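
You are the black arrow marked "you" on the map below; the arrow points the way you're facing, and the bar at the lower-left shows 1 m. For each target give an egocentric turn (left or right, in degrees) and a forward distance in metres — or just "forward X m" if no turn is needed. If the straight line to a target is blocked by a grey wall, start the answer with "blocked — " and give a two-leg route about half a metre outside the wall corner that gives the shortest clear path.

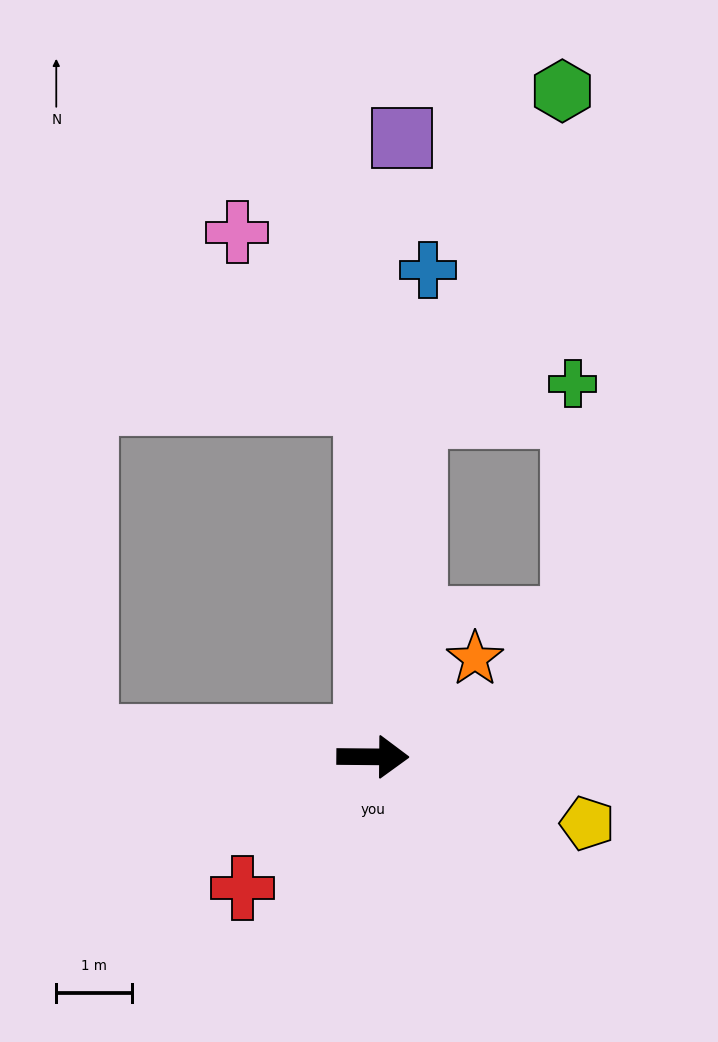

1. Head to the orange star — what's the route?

turn left 44°, forward 1.9 m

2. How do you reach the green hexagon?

blocked — turn left 83°, forward 4.5 m, then turn right 17°, forward 4.7 m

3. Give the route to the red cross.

turn right 134°, forward 2.4 m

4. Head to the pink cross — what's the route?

blocked — turn left 92°, forward 4.7 m, then turn left 35°, forward 2.8 m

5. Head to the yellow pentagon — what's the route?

turn right 17°, forward 3.0 m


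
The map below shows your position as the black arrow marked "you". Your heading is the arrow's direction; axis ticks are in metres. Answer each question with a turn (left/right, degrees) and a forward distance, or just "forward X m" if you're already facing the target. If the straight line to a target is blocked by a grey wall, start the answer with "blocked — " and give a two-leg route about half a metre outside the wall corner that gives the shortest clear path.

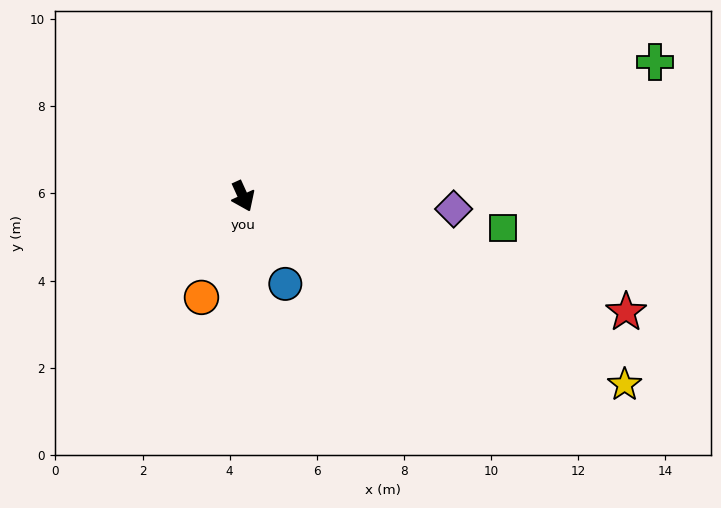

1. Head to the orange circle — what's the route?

turn right 47°, forward 2.5 m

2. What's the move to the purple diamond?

turn left 62°, forward 4.8 m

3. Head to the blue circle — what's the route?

forward 2.2 m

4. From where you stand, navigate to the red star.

turn left 49°, forward 9.2 m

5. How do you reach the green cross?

turn left 84°, forward 10.0 m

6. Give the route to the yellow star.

turn left 39°, forward 9.8 m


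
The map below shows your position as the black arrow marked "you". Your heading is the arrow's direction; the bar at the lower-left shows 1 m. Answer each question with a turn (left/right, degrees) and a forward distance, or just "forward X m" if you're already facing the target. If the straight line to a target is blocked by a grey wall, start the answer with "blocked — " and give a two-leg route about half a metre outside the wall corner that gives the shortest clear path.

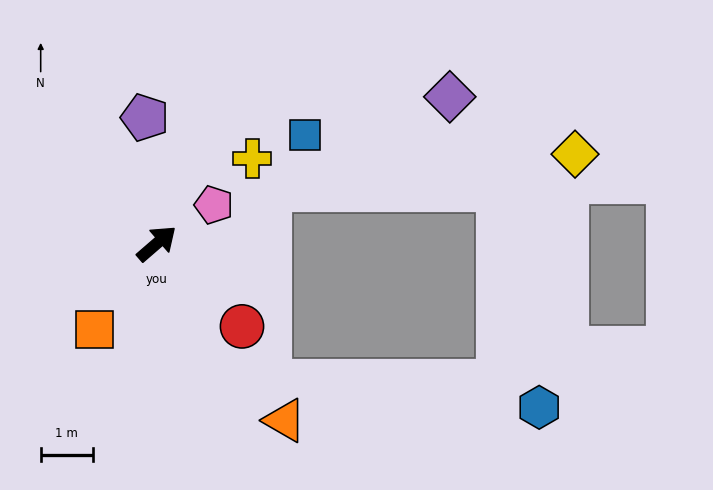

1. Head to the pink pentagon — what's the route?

turn right 7°, forward 1.3 m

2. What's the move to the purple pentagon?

turn left 55°, forward 2.4 m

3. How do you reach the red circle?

turn right 85°, forward 2.3 m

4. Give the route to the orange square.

turn right 167°, forward 2.0 m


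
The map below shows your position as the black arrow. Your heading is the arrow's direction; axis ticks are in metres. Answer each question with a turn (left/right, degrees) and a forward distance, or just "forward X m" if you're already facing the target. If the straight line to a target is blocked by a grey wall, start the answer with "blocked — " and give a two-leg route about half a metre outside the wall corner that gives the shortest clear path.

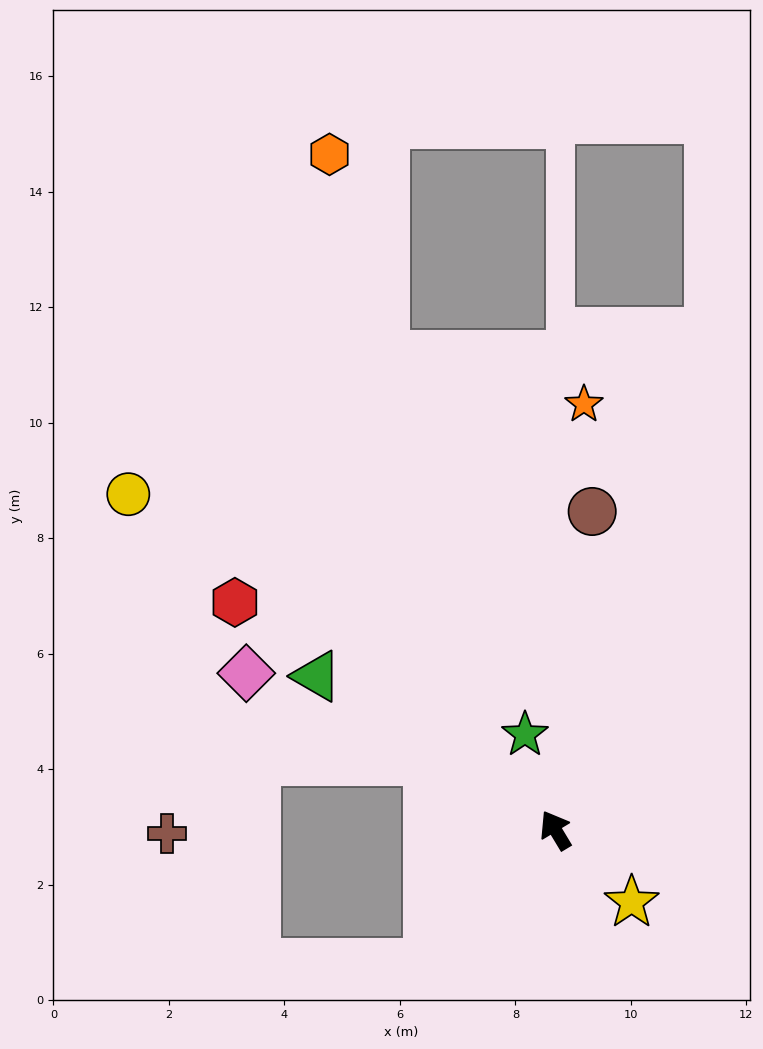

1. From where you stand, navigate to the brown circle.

turn right 38°, forward 5.6 m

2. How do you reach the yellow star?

turn right 164°, forward 1.8 m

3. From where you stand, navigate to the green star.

turn right 13°, forward 1.7 m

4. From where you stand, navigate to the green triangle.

turn left 26°, forward 4.9 m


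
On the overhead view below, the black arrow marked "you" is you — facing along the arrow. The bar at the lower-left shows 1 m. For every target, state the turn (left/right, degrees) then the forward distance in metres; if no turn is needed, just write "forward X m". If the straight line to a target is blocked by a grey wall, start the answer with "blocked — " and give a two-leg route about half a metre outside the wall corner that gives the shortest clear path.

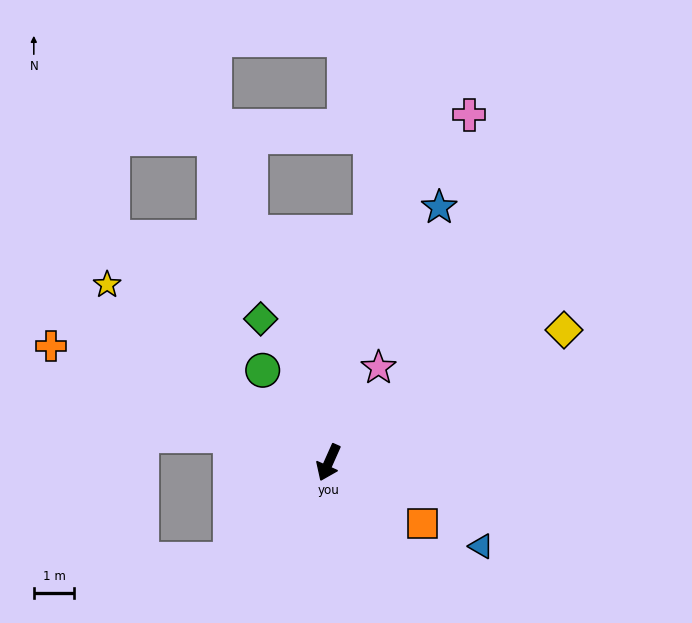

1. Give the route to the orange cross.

turn right 89°, forward 7.4 m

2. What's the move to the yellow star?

turn right 105°, forward 7.0 m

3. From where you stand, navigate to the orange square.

turn left 81°, forward 2.8 m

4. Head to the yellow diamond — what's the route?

turn left 143°, forward 6.7 m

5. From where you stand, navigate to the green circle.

turn right 120°, forward 2.8 m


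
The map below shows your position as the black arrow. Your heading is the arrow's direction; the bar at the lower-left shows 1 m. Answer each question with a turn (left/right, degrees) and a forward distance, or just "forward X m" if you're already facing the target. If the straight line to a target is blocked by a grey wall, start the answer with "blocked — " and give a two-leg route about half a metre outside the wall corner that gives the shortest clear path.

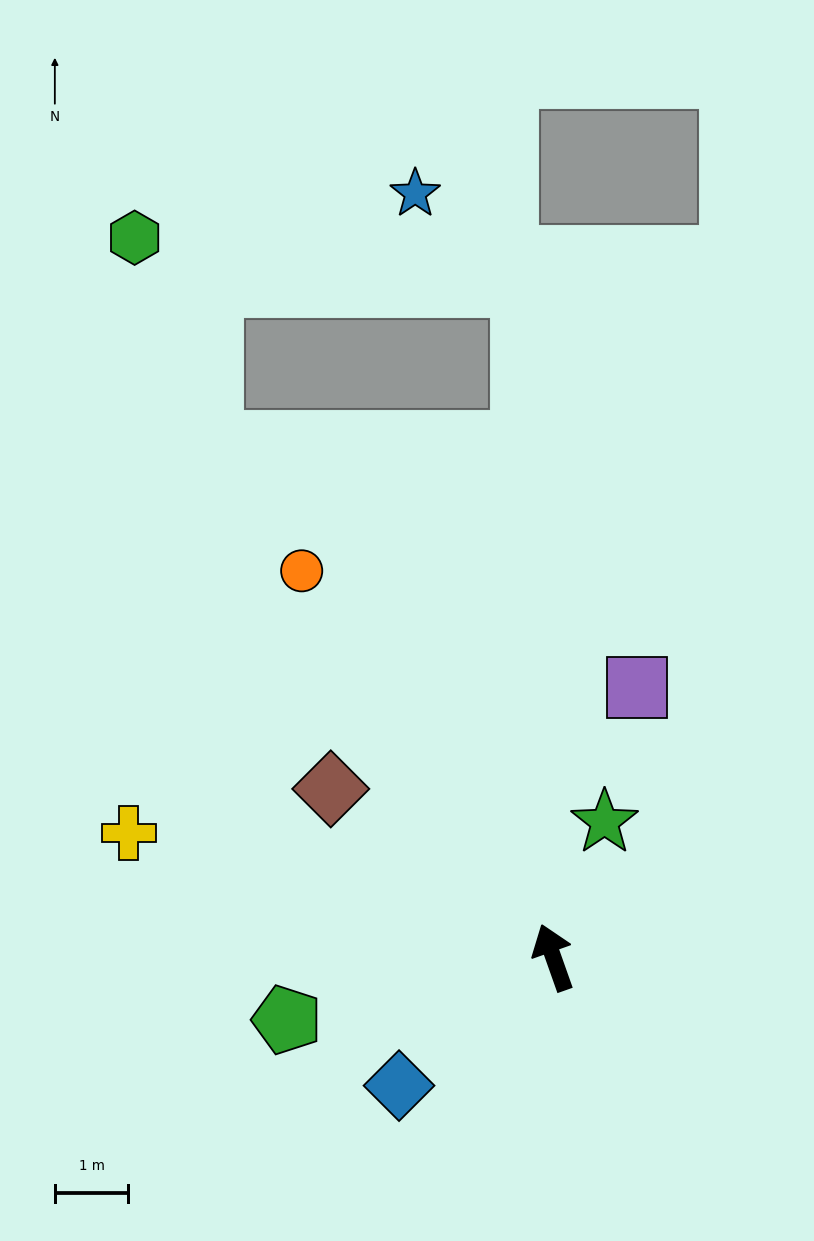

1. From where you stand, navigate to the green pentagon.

turn left 84°, forward 3.7 m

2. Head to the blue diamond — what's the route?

turn left 110°, forward 2.7 m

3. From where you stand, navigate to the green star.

turn right 40°, forward 2.0 m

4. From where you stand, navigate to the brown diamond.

turn left 33°, forward 3.8 m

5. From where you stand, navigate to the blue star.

blocked — turn right 17°, forward 9.2 m, then turn left 47°, forward 1.9 m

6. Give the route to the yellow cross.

turn left 54°, forward 6.0 m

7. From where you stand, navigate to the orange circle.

turn left 14°, forward 6.3 m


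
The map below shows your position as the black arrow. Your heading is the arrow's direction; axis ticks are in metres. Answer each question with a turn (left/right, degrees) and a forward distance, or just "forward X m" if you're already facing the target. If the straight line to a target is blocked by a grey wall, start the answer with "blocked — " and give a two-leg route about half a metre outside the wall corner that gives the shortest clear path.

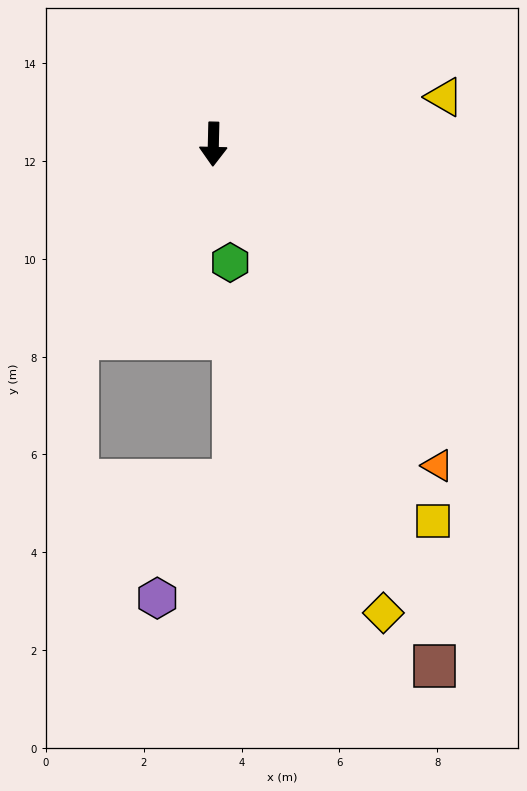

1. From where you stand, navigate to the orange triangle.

turn left 36°, forward 8.0 m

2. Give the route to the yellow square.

turn left 32°, forward 8.9 m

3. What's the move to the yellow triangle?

turn left 103°, forward 4.8 m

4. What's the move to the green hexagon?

turn left 9°, forward 2.4 m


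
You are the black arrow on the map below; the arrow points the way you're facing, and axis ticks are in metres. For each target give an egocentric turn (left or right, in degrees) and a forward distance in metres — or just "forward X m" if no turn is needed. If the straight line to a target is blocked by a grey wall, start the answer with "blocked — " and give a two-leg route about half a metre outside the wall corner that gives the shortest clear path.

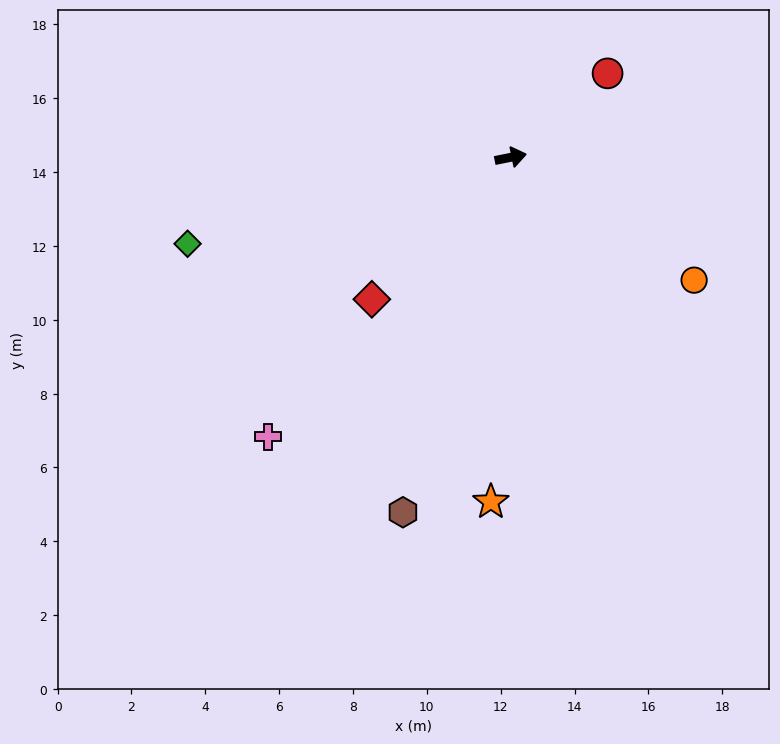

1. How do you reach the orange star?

turn right 105°, forward 9.3 m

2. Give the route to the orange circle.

turn right 45°, forward 6.0 m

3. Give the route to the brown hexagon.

turn right 118°, forward 10.0 m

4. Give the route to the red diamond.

turn right 146°, forward 5.4 m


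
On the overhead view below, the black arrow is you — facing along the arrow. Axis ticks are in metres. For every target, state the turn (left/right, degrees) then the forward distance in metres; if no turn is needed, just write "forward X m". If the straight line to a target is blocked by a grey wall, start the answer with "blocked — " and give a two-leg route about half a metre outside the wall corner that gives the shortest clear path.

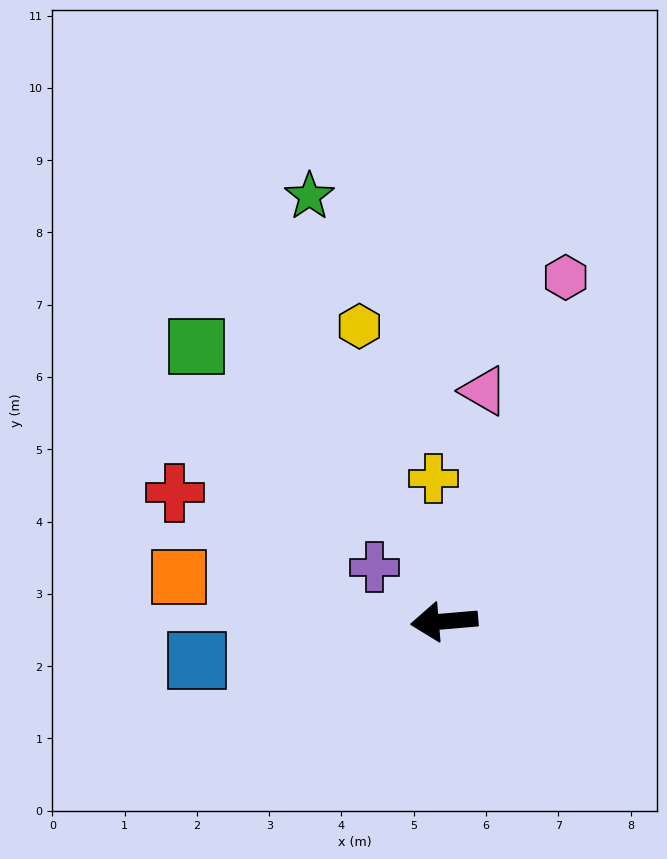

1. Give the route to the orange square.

turn right 14°, forward 3.7 m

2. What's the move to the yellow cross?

turn right 91°, forward 2.0 m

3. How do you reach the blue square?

turn left 4°, forward 3.5 m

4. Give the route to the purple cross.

turn right 43°, forward 1.2 m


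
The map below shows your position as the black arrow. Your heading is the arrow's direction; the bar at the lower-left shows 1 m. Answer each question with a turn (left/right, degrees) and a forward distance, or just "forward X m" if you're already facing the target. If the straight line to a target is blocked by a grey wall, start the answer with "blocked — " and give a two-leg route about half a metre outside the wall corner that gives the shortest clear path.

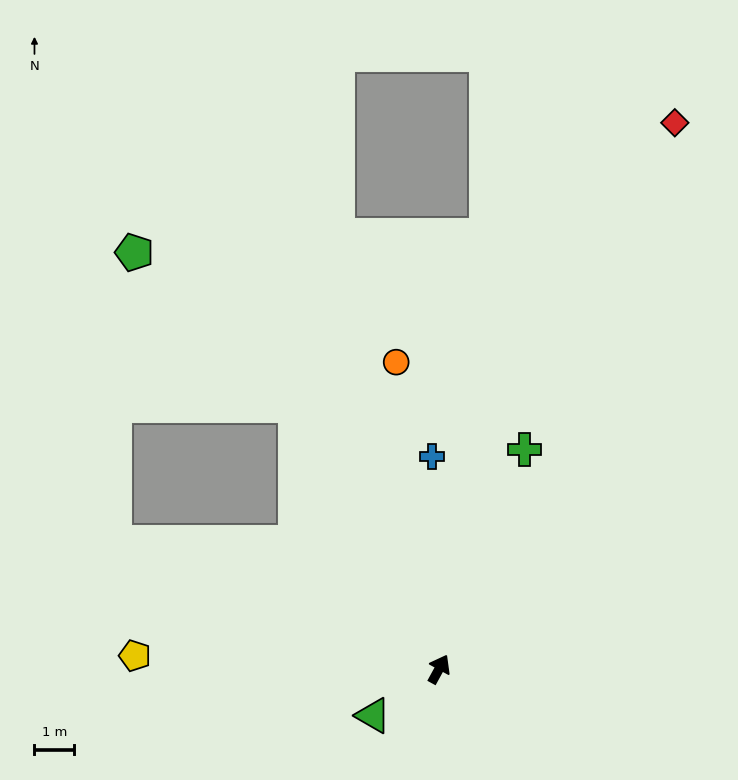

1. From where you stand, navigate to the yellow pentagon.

turn left 116°, forward 7.6 m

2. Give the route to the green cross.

turn left 7°, forward 5.9 m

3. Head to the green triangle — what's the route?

turn left 154°, forward 2.0 m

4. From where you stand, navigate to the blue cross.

turn left 31°, forward 5.3 m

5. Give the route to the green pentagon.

blocked — turn left 57°, forward 7.5 m, then turn left 18°, forward 5.6 m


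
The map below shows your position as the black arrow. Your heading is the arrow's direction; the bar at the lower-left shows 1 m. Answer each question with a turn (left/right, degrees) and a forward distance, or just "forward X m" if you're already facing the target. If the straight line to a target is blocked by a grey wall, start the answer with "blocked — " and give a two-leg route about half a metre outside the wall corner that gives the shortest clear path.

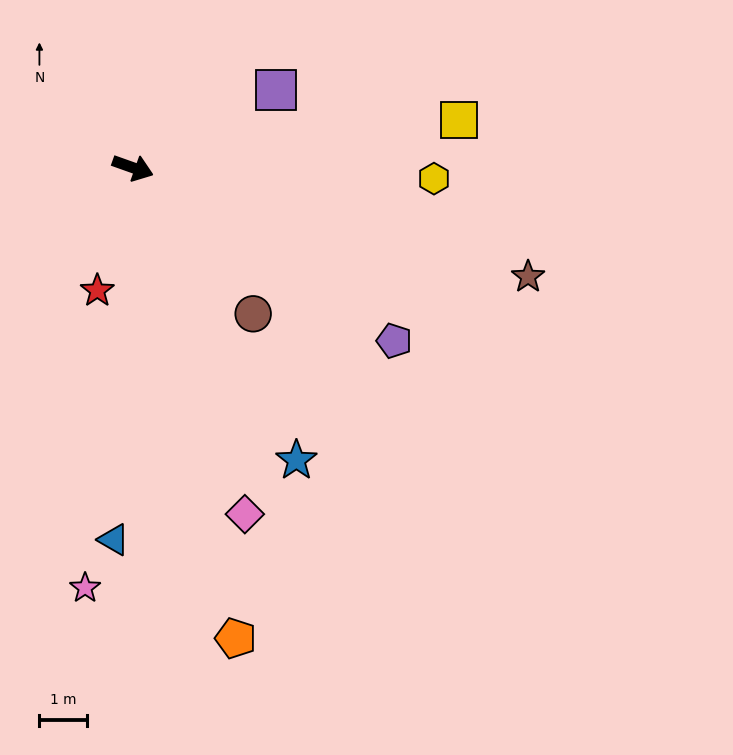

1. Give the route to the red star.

turn right 87°, forward 2.7 m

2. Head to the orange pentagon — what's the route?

turn right 58°, forward 10.2 m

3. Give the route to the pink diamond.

turn right 52°, forward 7.7 m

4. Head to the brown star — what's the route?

turn left 4°, forward 8.6 m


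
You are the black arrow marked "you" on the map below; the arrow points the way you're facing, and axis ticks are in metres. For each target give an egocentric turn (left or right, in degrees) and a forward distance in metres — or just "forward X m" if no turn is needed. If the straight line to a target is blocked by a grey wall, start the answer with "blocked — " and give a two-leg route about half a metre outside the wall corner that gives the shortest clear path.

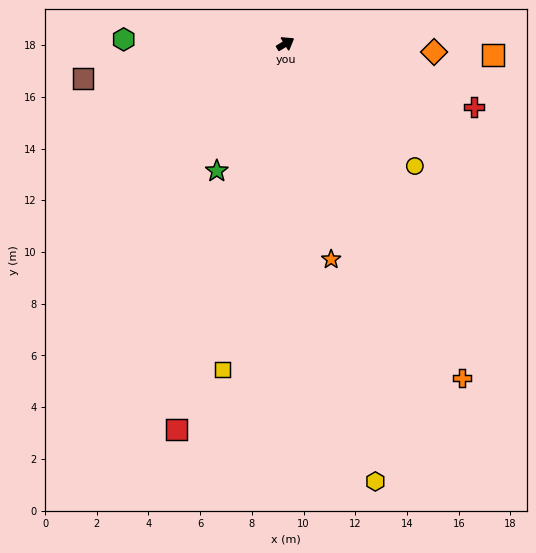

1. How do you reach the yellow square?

turn right 132°, forward 12.8 m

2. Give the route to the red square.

turn right 137°, forward 15.5 m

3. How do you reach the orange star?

turn right 109°, forward 8.5 m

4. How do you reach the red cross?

turn right 50°, forward 7.7 m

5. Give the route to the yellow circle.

turn right 75°, forward 6.9 m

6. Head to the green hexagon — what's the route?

turn left 147°, forward 6.3 m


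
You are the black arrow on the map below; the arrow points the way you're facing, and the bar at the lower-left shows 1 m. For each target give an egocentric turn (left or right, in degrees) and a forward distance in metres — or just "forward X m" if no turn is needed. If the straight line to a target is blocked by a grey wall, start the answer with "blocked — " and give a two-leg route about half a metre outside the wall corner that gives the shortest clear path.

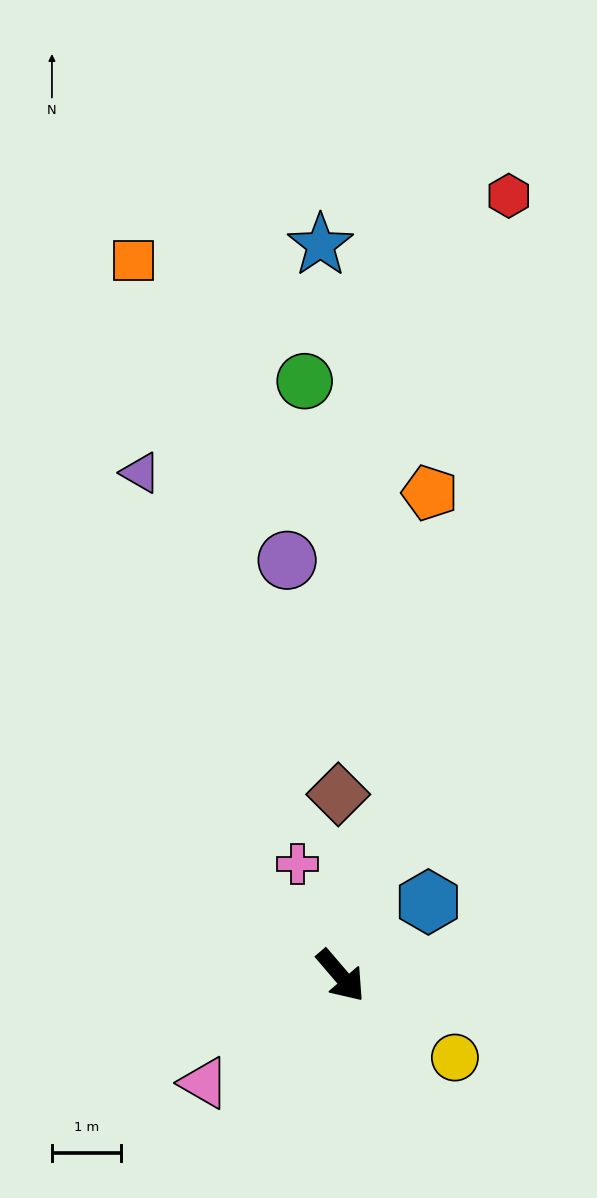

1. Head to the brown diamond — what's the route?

turn left 140°, forward 2.6 m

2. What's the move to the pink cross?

turn left 161°, forward 1.7 m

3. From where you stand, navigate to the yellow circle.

turn left 14°, forward 2.0 m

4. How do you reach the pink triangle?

turn right 92°, forward 2.5 m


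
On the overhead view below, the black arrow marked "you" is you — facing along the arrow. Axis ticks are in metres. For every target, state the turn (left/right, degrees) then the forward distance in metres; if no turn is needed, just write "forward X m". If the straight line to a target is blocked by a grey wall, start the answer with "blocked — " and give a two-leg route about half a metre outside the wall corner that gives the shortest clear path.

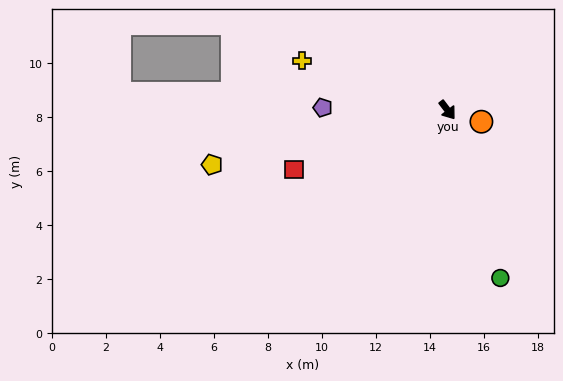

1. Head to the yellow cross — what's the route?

turn right 146°, forward 5.7 m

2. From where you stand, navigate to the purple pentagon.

turn right 128°, forward 4.6 m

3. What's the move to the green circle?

turn right 20°, forward 6.5 m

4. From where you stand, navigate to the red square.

turn right 106°, forward 6.1 m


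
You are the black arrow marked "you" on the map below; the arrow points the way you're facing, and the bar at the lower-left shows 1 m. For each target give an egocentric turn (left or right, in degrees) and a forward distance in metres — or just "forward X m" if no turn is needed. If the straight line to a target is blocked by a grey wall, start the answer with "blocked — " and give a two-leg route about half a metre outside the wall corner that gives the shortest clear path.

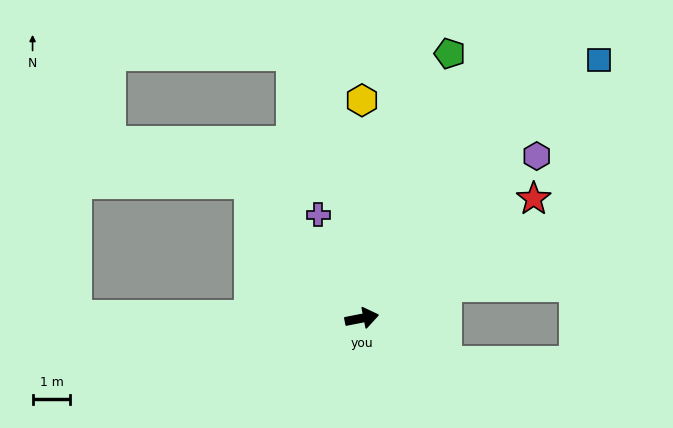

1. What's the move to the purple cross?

turn left 102°, forward 3.0 m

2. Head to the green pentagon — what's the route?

turn left 60°, forward 7.4 m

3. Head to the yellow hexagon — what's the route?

turn left 79°, forward 5.8 m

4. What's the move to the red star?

turn left 24°, forward 5.5 m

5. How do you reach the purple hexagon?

turn left 32°, forward 6.3 m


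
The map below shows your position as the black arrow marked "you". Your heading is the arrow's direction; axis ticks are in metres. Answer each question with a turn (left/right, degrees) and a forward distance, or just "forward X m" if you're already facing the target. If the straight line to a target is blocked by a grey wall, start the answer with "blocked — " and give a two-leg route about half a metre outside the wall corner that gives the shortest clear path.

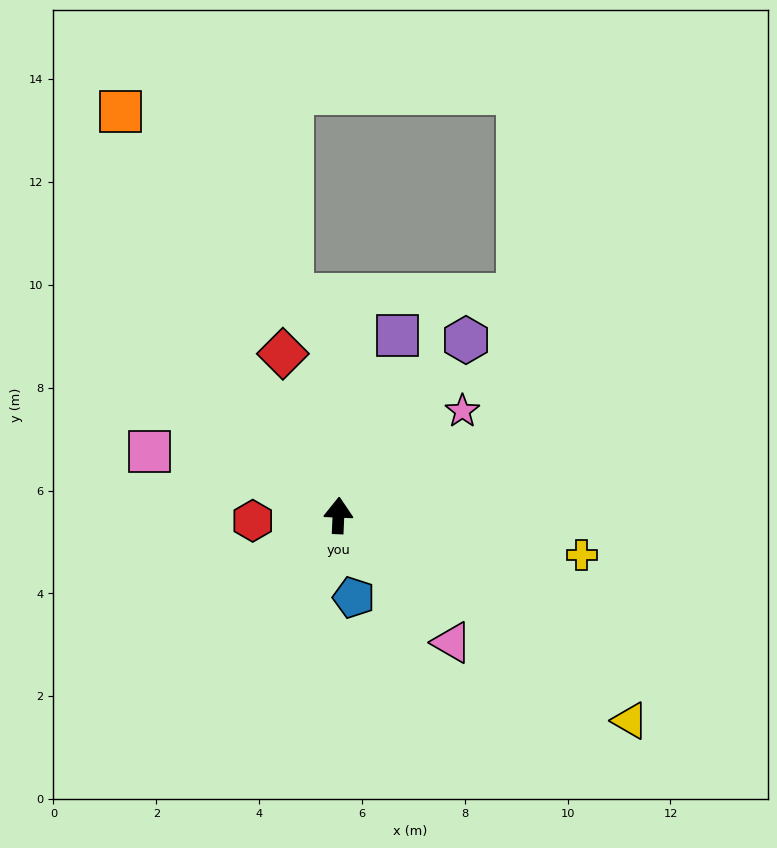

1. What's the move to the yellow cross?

turn right 97°, forward 4.8 m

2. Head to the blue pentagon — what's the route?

turn right 167°, forward 1.6 m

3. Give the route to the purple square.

turn right 16°, forward 3.7 m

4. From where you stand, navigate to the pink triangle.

turn right 136°, forward 3.3 m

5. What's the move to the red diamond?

turn left 21°, forward 3.3 m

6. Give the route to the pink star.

turn right 47°, forward 3.2 m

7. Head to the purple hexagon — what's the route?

turn right 34°, forward 4.2 m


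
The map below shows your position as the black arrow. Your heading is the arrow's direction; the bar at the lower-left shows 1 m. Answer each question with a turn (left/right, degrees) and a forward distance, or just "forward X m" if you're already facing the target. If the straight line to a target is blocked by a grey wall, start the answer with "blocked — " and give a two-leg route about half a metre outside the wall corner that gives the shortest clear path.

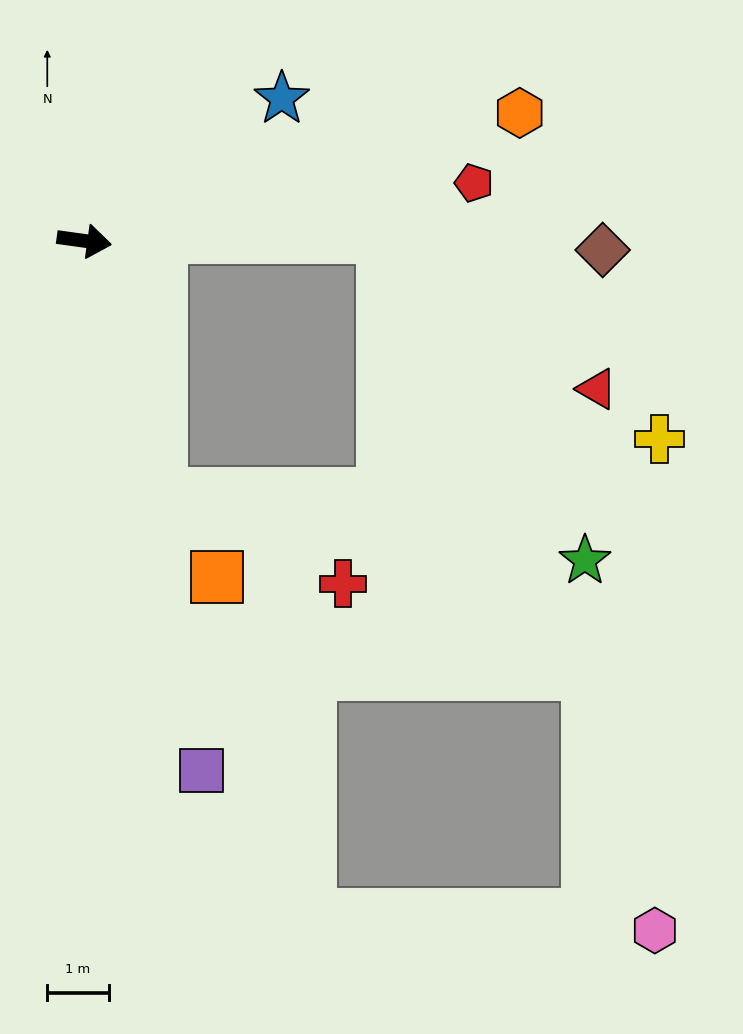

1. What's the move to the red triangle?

blocked — turn left 9°, forward 4.9 m, then turn right 36°, forward 4.3 m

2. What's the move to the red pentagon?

turn left 16°, forward 6.4 m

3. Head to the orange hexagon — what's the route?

turn left 24°, forward 7.4 m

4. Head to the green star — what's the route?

blocked — turn left 9°, forward 4.9 m, then turn right 59°, forward 6.2 m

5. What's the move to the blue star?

turn left 44°, forward 4.0 m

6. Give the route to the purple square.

turn right 70°, forward 8.8 m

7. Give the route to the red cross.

blocked — turn right 65°, forward 4.3 m, then turn left 46°, forward 3.3 m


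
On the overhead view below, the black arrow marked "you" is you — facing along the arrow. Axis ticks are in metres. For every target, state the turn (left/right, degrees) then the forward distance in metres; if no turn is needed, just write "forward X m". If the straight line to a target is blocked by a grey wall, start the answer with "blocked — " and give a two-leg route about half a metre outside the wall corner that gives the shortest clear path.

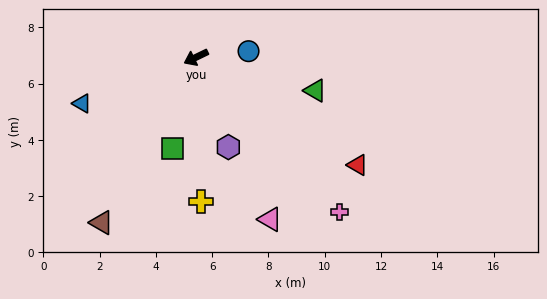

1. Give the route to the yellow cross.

turn left 66°, forward 5.1 m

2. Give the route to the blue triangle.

turn right 4°, forward 4.4 m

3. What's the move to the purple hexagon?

turn left 84°, forward 3.4 m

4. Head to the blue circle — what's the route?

turn left 161°, forward 1.9 m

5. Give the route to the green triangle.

turn left 139°, forward 4.4 m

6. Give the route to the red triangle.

turn left 120°, forward 6.9 m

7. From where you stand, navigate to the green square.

turn left 50°, forward 3.3 m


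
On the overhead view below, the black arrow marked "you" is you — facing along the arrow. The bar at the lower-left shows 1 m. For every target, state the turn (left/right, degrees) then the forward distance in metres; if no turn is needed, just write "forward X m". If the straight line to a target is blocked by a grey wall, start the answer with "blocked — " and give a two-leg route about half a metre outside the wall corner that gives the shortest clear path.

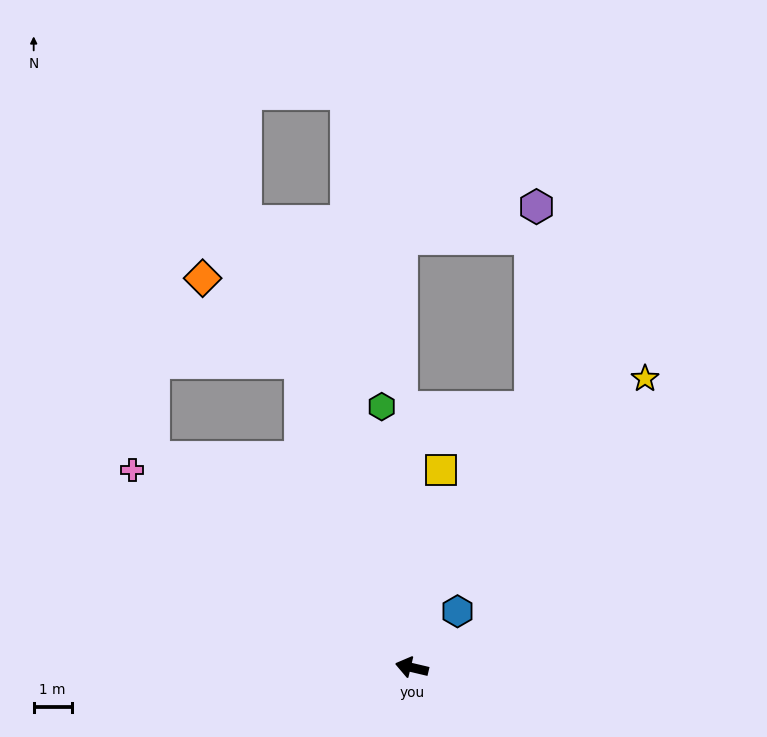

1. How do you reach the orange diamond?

blocked — turn right 56°, forward 8.5 m, then turn left 28°, forward 3.4 m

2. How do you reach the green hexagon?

turn right 70°, forward 6.9 m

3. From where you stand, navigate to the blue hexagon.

turn right 116°, forward 1.9 m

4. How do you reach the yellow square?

turn right 85°, forward 5.3 m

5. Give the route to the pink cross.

turn right 22°, forward 9.0 m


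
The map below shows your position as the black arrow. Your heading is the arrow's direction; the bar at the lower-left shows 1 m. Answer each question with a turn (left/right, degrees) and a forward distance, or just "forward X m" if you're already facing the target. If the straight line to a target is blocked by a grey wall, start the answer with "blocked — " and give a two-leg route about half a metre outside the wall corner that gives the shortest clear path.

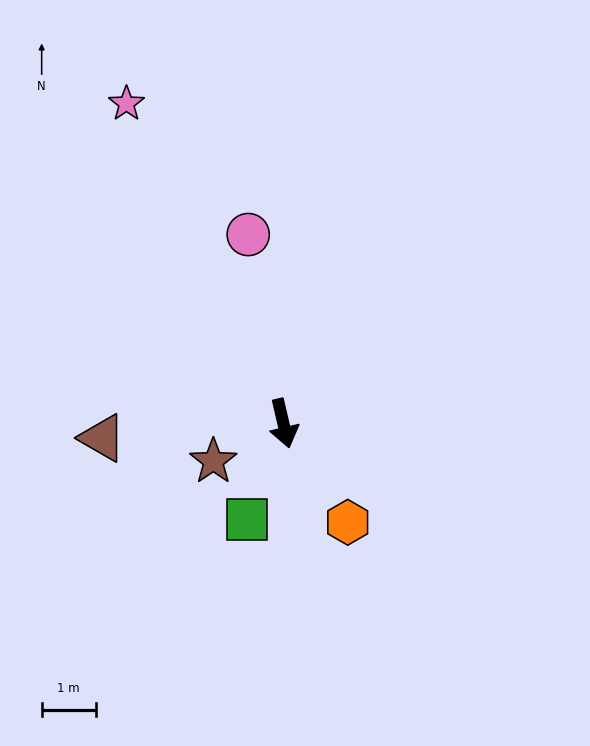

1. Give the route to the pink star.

turn right 167°, forward 6.6 m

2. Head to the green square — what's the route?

turn right 34°, forward 1.9 m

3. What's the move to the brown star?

turn right 75°, forward 1.5 m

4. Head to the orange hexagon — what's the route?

turn left 20°, forward 2.2 m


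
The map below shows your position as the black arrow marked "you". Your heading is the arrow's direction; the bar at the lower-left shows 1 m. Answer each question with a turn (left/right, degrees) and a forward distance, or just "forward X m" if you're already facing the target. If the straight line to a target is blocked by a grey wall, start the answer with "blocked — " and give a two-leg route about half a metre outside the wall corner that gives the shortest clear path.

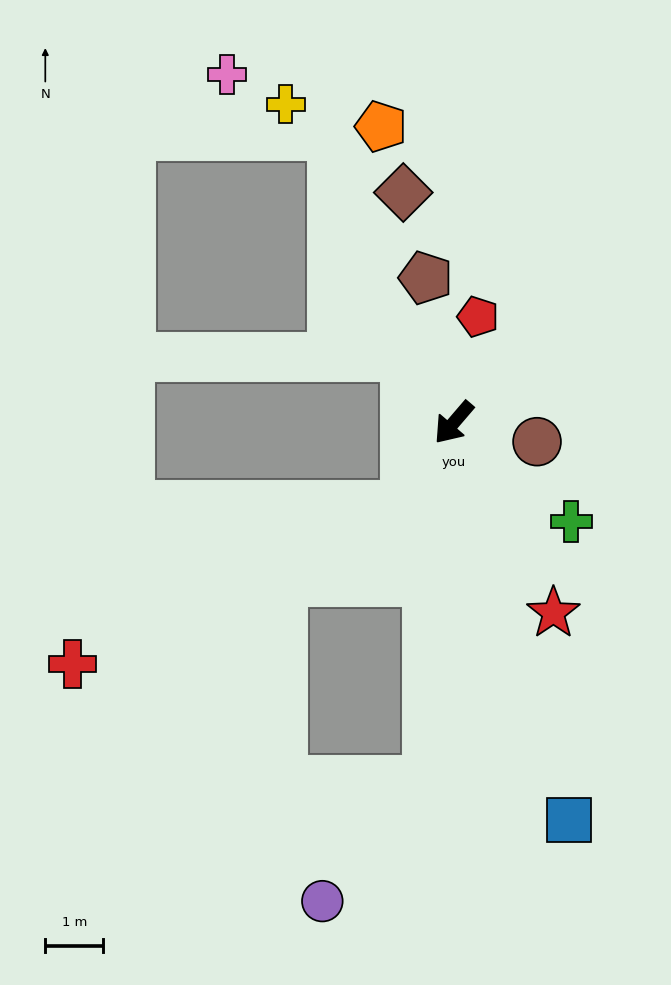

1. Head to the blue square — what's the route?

turn left 57°, forward 7.1 m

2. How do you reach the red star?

turn left 68°, forward 3.7 m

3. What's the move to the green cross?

turn left 91°, forward 2.6 m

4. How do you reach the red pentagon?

turn right 152°, forward 1.9 m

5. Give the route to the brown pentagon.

turn right 128°, forward 2.5 m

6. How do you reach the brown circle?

turn left 118°, forward 1.5 m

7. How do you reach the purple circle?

blocked — turn left 36°, forward 6.2 m, then turn right 36°, forward 2.8 m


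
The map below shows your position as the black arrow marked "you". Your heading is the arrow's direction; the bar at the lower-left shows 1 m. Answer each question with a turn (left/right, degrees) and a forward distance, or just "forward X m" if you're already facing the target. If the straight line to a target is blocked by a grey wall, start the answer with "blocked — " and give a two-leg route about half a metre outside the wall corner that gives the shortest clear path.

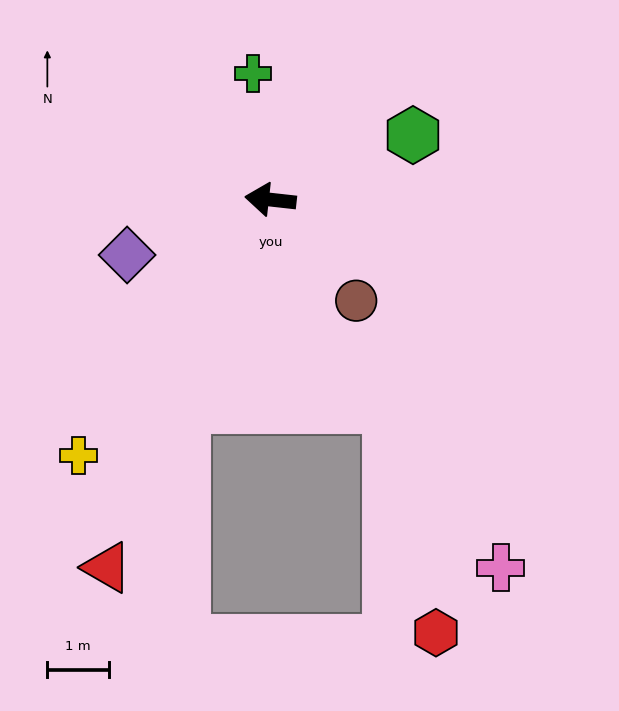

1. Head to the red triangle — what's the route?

turn left 72°, forward 6.6 m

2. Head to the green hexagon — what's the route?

turn right 149°, forward 2.6 m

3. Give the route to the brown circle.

turn left 137°, forward 2.2 m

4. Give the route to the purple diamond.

turn left 27°, forward 2.5 m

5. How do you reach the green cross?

turn right 76°, forward 2.1 m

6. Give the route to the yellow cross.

turn left 59°, forward 5.2 m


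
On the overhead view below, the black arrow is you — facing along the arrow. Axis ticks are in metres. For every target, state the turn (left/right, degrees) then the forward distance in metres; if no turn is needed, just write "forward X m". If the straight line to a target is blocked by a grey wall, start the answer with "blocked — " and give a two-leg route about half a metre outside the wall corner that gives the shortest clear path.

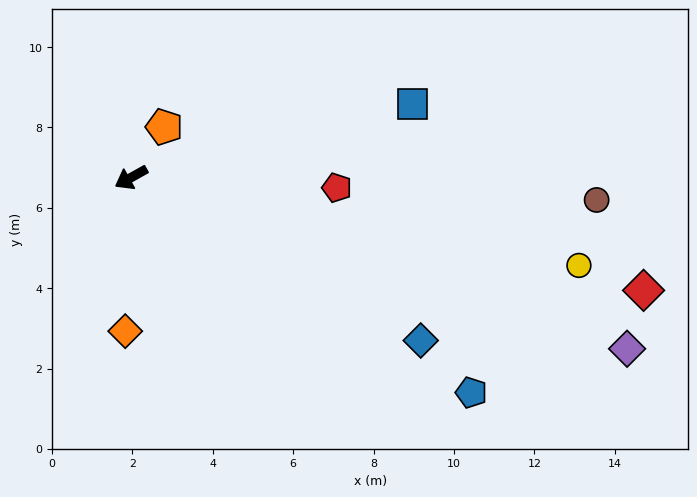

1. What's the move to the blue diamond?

turn left 121°, forward 8.3 m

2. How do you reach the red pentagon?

turn left 148°, forward 5.1 m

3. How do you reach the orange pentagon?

turn right 152°, forward 1.5 m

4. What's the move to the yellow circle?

turn left 140°, forward 11.4 m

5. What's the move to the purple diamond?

turn left 132°, forward 13.1 m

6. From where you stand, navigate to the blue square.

turn left 165°, forward 7.2 m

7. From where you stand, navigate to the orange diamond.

turn left 59°, forward 3.8 m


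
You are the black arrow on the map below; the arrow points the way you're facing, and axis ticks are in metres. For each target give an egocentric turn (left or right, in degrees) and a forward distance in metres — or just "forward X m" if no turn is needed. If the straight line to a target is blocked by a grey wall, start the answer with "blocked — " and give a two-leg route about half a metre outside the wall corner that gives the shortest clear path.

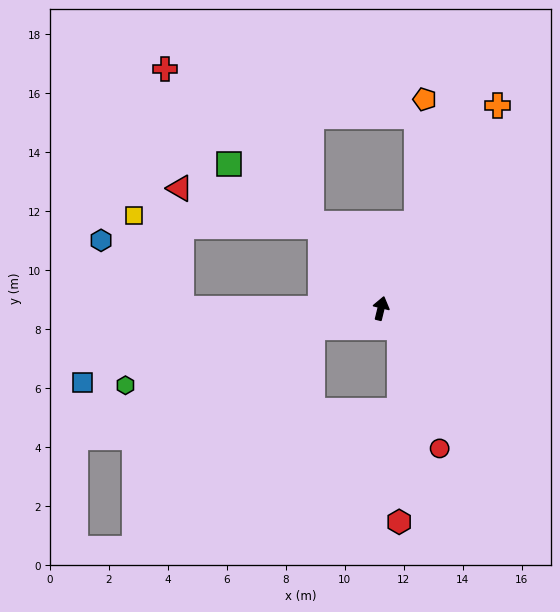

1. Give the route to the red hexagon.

blocked — turn right 122°, forward 0.9 m, then turn right 44°, forward 6.6 m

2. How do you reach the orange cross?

turn right 16°, forward 7.9 m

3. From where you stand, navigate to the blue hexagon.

blocked — turn left 104°, forward 6.8 m, then turn right 40°, forward 3.6 m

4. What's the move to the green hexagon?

turn left 120°, forward 9.1 m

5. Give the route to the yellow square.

blocked — turn left 51°, forward 3.5 m, then turn left 49°, forward 6.3 m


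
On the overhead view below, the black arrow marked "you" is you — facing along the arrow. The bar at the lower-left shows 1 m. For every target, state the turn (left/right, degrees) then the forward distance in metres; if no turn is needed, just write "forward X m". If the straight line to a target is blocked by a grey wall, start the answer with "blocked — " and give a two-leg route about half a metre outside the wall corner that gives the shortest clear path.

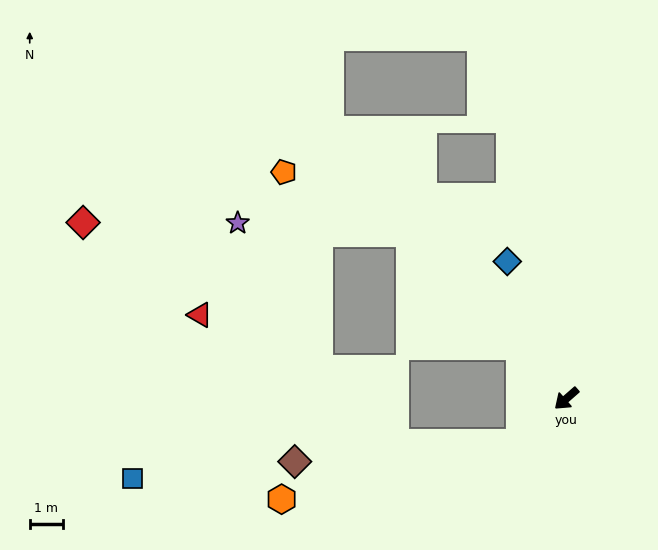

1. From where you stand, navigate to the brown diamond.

blocked — turn left 3°, forward 2.0 m, then turn right 39°, forward 6.9 m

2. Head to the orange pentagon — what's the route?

blocked — turn right 88°, forward 6.9 m, then turn left 21°, forward 4.3 m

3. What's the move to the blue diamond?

turn right 108°, forward 4.5 m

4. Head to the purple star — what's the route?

blocked — turn right 88°, forward 6.9 m, then turn left 43°, forward 5.2 m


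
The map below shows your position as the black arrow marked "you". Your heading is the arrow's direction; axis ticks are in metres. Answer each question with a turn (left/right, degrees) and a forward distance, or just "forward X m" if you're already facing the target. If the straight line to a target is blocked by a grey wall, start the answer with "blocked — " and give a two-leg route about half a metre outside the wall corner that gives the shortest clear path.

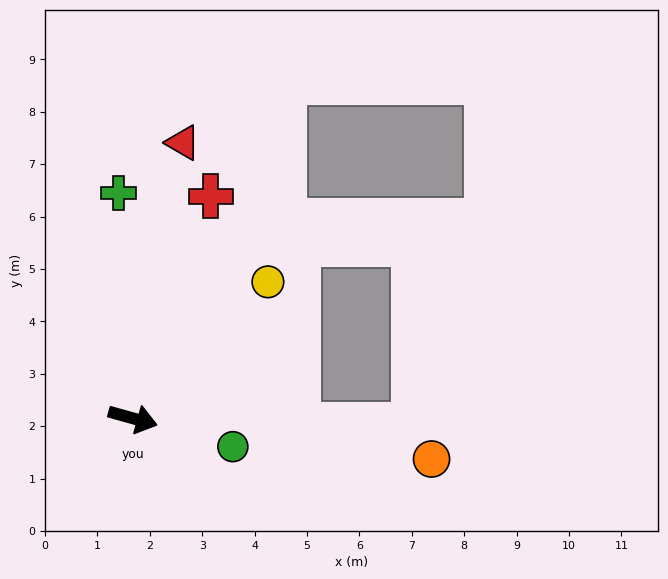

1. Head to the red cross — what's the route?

turn left 86°, forward 4.5 m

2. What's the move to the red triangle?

turn left 95°, forward 5.3 m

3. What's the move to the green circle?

forward 2.0 m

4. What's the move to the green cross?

turn left 109°, forward 4.3 m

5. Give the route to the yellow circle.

turn left 61°, forward 3.7 m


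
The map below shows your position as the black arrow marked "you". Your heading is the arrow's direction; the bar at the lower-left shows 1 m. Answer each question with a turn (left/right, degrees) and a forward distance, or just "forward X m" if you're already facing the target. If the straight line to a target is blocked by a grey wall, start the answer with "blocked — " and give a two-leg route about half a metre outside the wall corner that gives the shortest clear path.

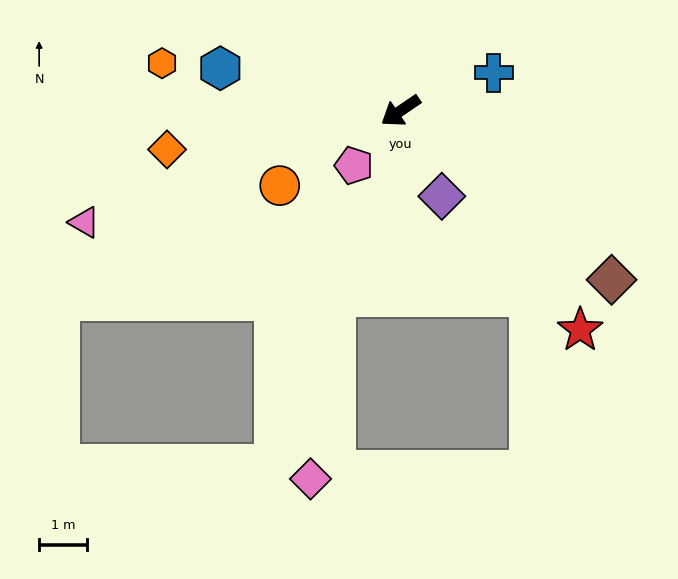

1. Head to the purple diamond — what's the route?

turn left 82°, forward 2.0 m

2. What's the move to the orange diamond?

turn right 25°, forward 4.9 m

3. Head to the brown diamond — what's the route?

turn left 107°, forward 5.6 m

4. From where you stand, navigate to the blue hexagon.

turn right 48°, forward 3.8 m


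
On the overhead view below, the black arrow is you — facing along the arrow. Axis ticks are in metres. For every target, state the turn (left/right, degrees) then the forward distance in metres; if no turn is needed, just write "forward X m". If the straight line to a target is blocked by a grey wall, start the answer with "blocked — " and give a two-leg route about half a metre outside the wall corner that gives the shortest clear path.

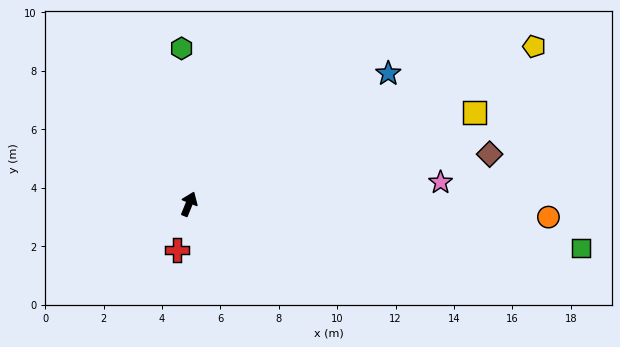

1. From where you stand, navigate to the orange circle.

turn right 70°, forward 12.3 m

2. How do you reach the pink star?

turn right 63°, forward 8.6 m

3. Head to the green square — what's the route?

turn right 74°, forward 13.5 m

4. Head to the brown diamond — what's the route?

turn right 58°, forward 10.4 m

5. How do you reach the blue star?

turn right 35°, forward 8.2 m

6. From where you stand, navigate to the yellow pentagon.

turn right 43°, forward 13.0 m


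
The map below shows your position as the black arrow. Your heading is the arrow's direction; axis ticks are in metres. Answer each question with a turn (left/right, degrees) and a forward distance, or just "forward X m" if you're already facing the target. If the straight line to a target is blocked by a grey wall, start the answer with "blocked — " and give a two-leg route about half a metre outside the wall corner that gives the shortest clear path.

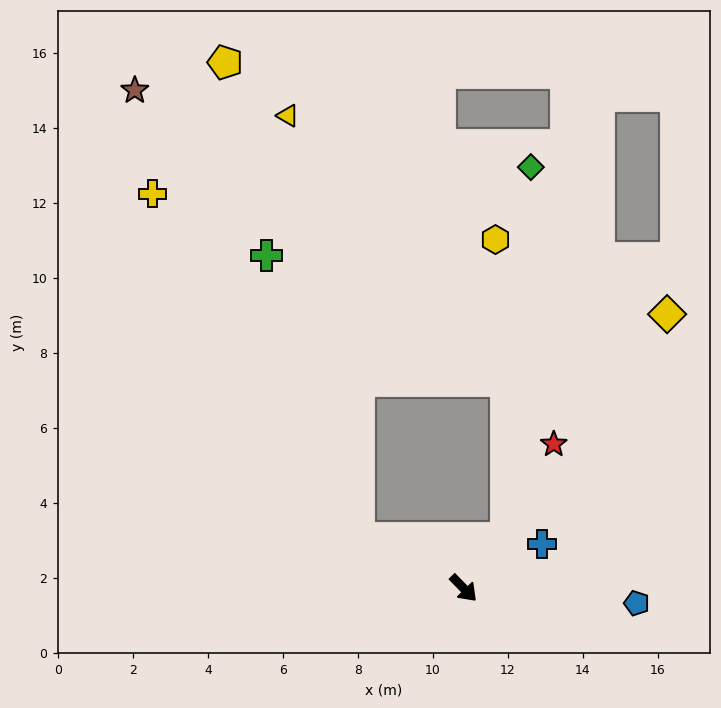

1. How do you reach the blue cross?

turn left 75°, forward 2.4 m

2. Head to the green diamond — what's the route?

blocked — turn left 96°, forward 1.8 m, then turn left 36°, forward 9.9 m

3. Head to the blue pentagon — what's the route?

turn left 41°, forward 4.6 m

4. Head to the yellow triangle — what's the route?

blocked — turn right 160°, forward 3.1 m, then turn right 55°, forward 11.4 m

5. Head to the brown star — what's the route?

blocked — turn right 160°, forward 3.1 m, then turn right 38°, forward 13.4 m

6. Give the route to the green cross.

blocked — turn right 160°, forward 3.1 m, then turn right 46°, forward 7.9 m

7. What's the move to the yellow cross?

blocked — turn right 160°, forward 3.1 m, then turn right 33°, forward 10.7 m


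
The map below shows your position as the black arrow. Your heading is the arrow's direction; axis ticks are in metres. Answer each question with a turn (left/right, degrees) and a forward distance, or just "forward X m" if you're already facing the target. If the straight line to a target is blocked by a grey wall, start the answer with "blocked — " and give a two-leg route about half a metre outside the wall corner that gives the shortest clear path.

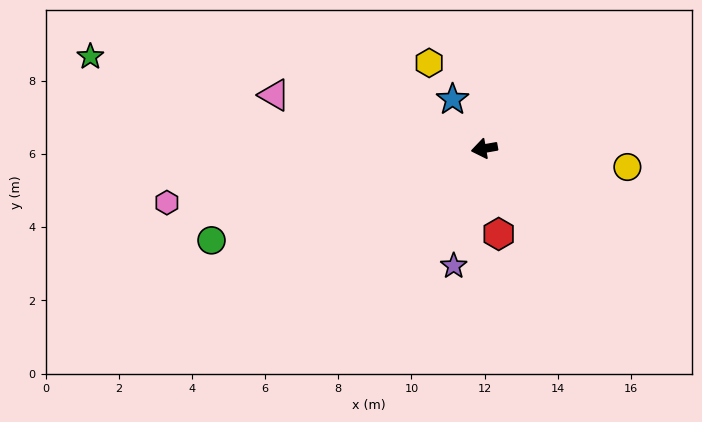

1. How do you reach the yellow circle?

turn left 163°, forward 3.9 m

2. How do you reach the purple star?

turn left 65°, forward 3.3 m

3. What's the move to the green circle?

turn left 9°, forward 7.9 m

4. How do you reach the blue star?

turn right 67°, forward 1.6 m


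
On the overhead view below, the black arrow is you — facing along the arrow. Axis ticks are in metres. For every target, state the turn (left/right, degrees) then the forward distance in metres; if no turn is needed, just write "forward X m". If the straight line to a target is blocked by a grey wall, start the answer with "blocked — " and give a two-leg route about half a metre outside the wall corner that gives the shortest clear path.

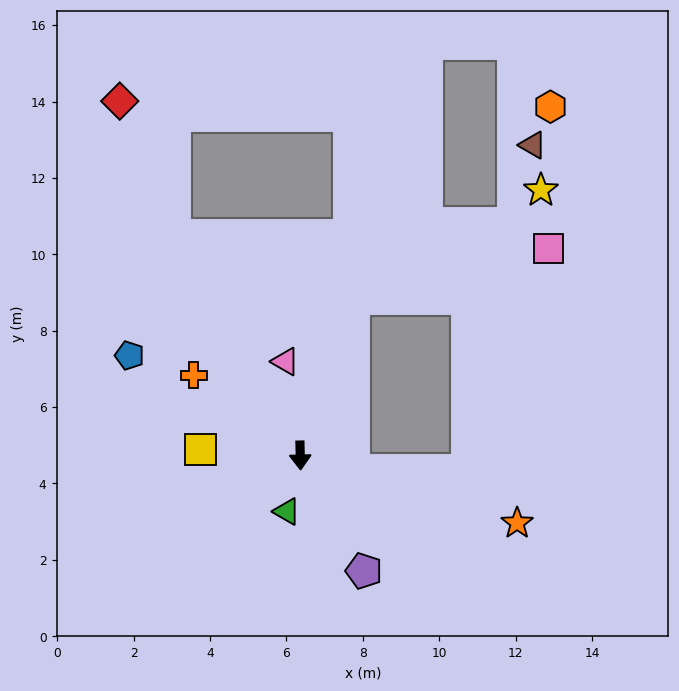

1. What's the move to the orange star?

turn left 71°, forward 5.9 m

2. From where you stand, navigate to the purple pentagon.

turn left 27°, forward 3.5 m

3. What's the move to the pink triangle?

turn right 172°, forward 2.5 m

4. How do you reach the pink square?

blocked — turn left 160°, forward 4.3 m, then turn right 57°, forward 5.3 m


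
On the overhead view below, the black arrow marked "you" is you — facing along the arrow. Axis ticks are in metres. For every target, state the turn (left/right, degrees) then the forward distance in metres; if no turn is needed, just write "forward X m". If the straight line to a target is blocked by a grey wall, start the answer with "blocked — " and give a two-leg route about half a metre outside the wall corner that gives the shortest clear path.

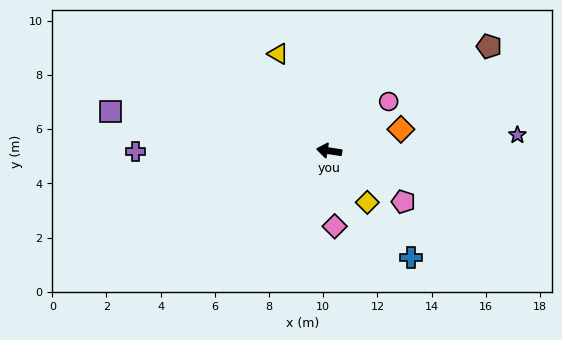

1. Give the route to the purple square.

forward 8.2 m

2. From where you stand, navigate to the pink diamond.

turn left 103°, forward 2.8 m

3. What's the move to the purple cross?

turn left 9°, forward 7.1 m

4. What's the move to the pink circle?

turn right 132°, forward 2.9 m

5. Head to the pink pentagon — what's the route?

turn left 154°, forward 3.3 m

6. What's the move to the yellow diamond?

turn left 135°, forward 2.4 m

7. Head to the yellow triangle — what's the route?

turn right 54°, forward 4.0 m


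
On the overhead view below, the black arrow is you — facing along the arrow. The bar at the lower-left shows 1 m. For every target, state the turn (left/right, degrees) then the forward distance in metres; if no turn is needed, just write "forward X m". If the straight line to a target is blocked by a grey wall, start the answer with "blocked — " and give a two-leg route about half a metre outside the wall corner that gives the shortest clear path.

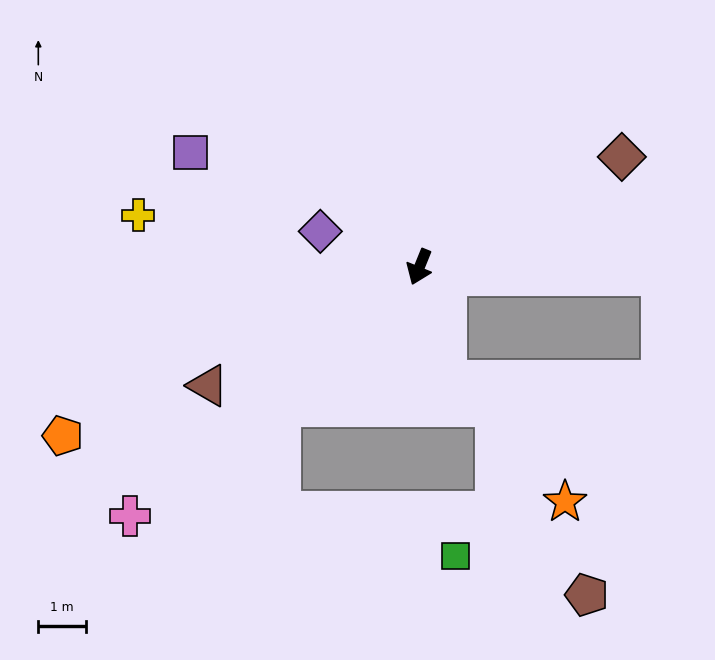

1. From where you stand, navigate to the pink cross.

turn right 27°, forward 8.0 m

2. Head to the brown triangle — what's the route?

turn right 39°, forward 5.1 m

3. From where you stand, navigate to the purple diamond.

turn right 88°, forward 2.2 m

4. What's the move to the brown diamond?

turn left 141°, forward 4.8 m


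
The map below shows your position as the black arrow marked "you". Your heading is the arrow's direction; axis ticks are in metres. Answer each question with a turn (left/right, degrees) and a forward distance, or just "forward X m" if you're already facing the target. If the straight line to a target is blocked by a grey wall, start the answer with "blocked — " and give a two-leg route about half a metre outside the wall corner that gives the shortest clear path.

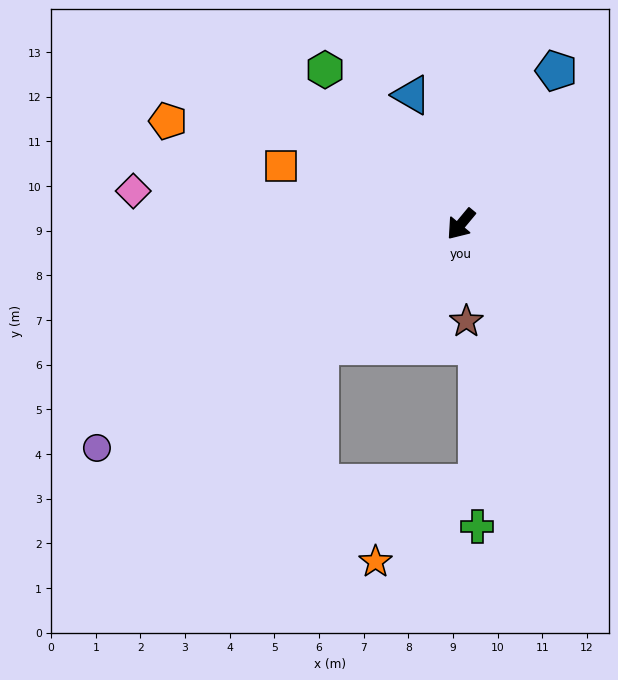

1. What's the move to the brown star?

turn left 43°, forward 2.2 m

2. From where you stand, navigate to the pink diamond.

turn right 56°, forward 7.4 m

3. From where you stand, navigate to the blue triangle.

turn right 119°, forward 3.1 m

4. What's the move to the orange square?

turn right 68°, forward 4.2 m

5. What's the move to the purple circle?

turn right 19°, forward 9.6 m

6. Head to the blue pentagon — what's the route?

turn right 172°, forward 4.0 m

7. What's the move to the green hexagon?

turn right 99°, forward 4.6 m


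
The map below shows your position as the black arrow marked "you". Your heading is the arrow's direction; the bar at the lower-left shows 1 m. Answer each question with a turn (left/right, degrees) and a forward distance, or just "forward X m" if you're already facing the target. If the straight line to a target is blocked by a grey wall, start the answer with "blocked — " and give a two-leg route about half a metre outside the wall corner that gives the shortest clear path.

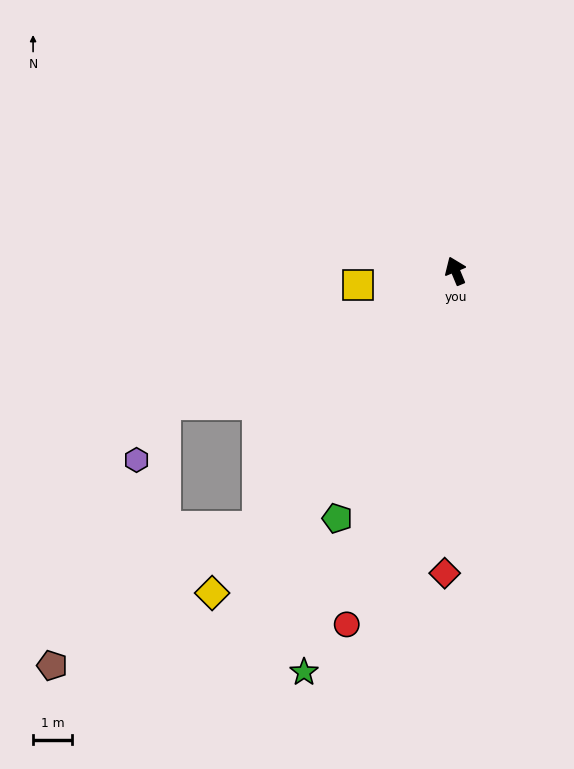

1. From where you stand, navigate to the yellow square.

turn left 76°, forward 2.5 m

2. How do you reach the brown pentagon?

blocked — turn left 120°, forward 8.3 m, then turn right 19°, forward 6.4 m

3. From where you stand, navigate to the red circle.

turn left 140°, forward 9.5 m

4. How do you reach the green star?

turn left 137°, forward 11.1 m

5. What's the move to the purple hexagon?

blocked — turn left 92°, forward 8.2 m, then turn left 39°, forward 1.6 m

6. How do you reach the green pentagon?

turn left 132°, forward 7.1 m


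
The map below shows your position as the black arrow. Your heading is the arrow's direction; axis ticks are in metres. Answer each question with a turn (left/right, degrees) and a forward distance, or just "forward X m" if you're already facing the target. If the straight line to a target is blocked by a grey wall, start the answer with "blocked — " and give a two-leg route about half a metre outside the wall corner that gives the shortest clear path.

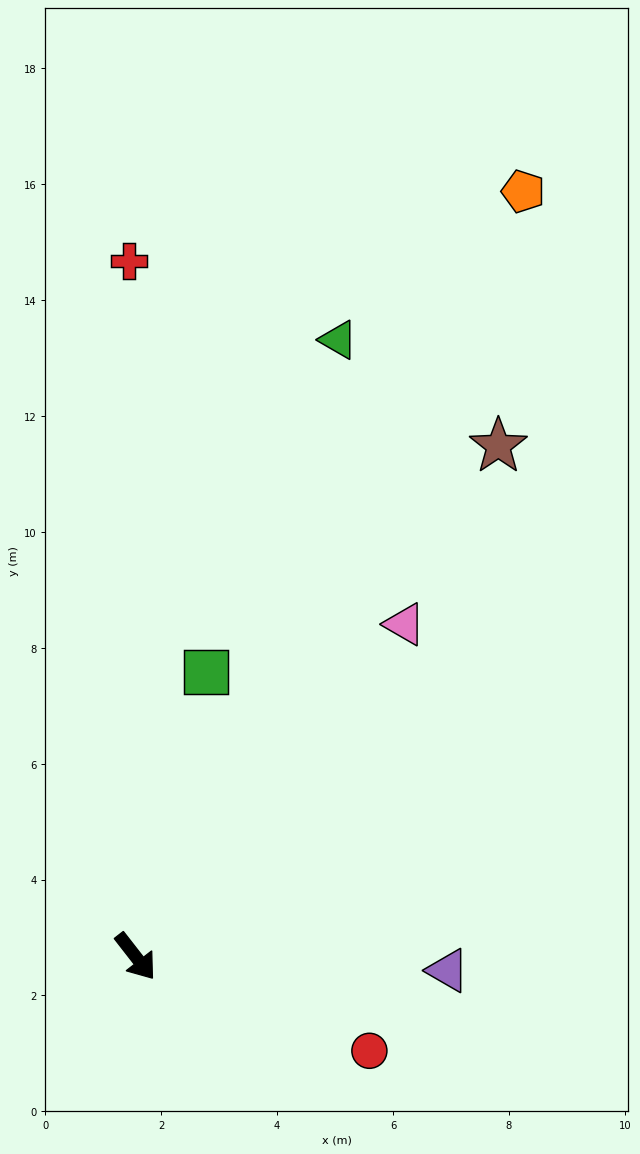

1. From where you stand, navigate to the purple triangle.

turn left 50°, forward 5.4 m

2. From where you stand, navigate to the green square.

turn left 128°, forward 5.1 m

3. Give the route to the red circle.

turn left 30°, forward 4.3 m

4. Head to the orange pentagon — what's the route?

turn left 115°, forward 14.8 m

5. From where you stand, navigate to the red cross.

turn left 143°, forward 12.0 m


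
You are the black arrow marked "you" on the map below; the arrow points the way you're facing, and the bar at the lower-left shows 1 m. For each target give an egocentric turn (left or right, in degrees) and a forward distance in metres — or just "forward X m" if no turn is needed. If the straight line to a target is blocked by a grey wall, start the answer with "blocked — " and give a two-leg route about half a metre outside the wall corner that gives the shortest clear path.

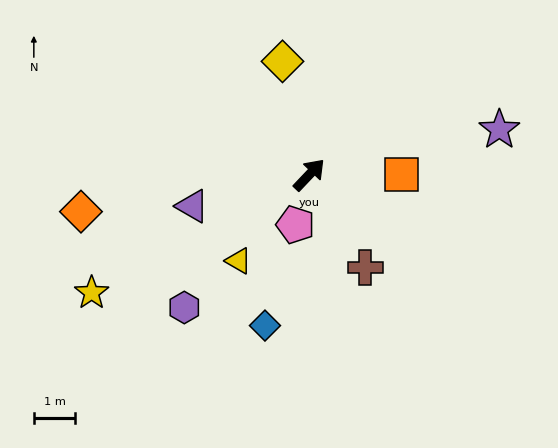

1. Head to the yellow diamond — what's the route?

turn left 57°, forward 2.8 m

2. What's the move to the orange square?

turn right 47°, forward 2.2 m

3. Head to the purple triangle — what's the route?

turn left 149°, forward 2.9 m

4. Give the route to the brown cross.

turn right 105°, forward 2.6 m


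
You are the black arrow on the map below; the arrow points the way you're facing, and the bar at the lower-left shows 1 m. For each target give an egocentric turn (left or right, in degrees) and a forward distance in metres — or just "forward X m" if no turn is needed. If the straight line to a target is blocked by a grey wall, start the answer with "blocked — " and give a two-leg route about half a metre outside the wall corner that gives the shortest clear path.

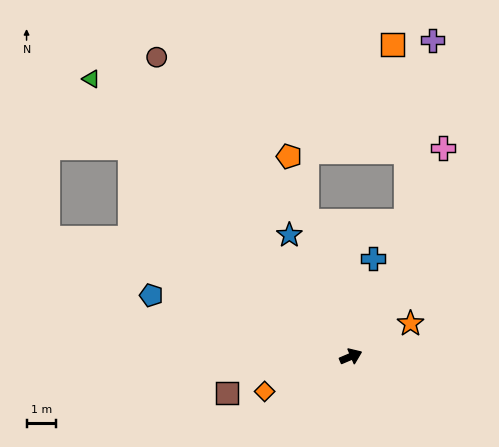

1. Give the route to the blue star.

turn left 94°, forward 4.6 m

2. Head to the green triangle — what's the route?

turn left 110°, forward 12.9 m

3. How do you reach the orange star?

turn left 6°, forward 2.3 m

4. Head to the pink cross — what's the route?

turn left 43°, forward 7.7 m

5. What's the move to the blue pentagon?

turn left 140°, forward 7.1 m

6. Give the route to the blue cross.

turn left 54°, forward 3.4 m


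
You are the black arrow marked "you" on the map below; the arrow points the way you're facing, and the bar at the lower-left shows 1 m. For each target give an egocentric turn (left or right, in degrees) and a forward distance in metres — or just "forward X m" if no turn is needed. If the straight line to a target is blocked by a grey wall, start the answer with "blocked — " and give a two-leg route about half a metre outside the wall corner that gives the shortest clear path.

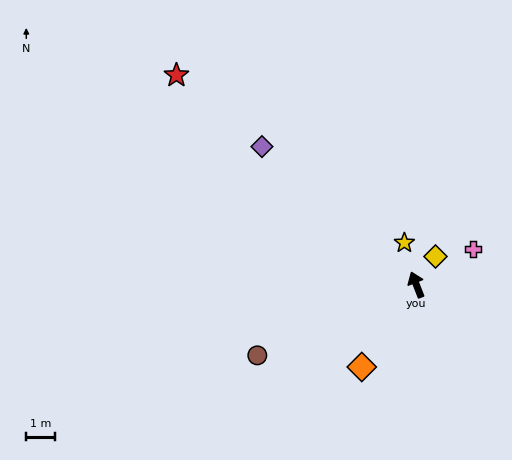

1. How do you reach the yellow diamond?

turn right 56°, forward 1.2 m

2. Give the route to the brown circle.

turn left 93°, forward 6.0 m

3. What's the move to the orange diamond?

turn left 125°, forward 3.4 m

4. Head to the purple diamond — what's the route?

turn left 27°, forward 7.2 m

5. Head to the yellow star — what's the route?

turn right 5°, forward 1.5 m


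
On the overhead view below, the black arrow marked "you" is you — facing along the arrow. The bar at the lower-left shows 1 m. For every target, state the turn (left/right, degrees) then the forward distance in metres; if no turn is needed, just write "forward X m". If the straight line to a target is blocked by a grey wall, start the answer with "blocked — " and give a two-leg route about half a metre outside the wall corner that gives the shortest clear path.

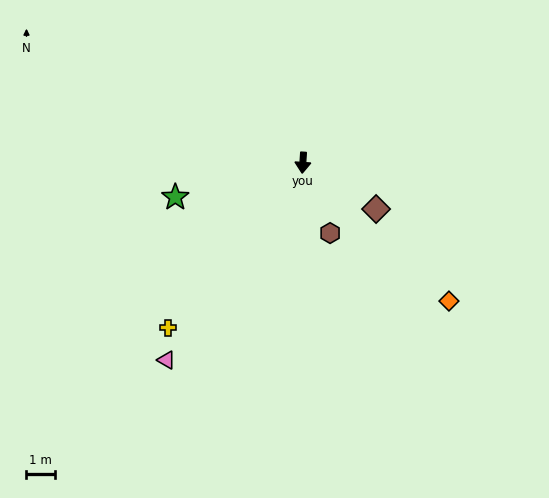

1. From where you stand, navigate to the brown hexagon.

turn left 25°, forward 2.7 m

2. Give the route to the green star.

turn right 71°, forward 4.7 m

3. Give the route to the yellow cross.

turn right 36°, forward 7.5 m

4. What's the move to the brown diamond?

turn left 61°, forward 3.1 m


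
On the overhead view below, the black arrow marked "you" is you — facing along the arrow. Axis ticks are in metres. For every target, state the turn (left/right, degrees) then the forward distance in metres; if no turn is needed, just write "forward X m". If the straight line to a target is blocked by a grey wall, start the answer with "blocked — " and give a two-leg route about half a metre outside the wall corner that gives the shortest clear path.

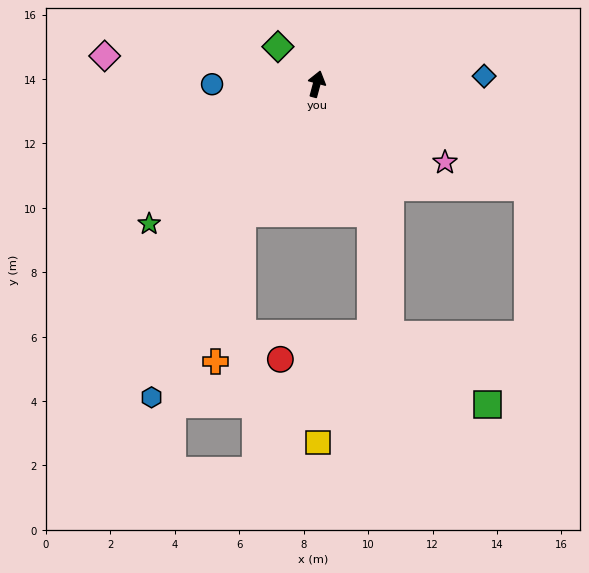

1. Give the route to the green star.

turn left 145°, forward 6.8 m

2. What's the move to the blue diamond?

turn right 72°, forward 5.2 m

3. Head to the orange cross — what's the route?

blocked — turn left 165°, forward 4.6 m, then turn left 20°, forward 4.7 m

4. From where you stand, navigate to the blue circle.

turn left 105°, forward 3.2 m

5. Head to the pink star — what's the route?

turn right 106°, forward 4.7 m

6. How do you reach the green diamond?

turn left 61°, forward 1.7 m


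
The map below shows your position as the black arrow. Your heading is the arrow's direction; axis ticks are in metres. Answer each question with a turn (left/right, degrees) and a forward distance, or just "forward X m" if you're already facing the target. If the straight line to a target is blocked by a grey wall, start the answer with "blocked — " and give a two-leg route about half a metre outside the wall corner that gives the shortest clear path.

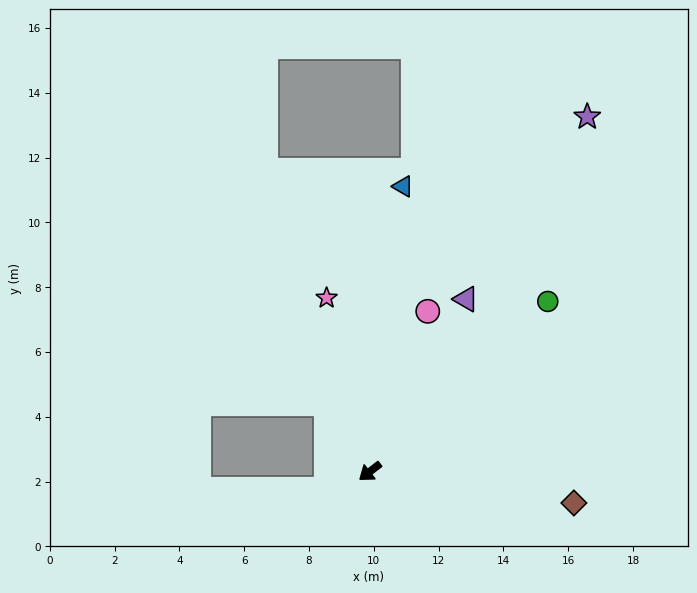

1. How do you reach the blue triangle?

turn right 134°, forward 8.9 m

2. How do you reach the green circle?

turn right 174°, forward 7.6 m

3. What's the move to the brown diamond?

turn left 134°, forward 6.4 m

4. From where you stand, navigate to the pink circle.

turn right 148°, forward 5.3 m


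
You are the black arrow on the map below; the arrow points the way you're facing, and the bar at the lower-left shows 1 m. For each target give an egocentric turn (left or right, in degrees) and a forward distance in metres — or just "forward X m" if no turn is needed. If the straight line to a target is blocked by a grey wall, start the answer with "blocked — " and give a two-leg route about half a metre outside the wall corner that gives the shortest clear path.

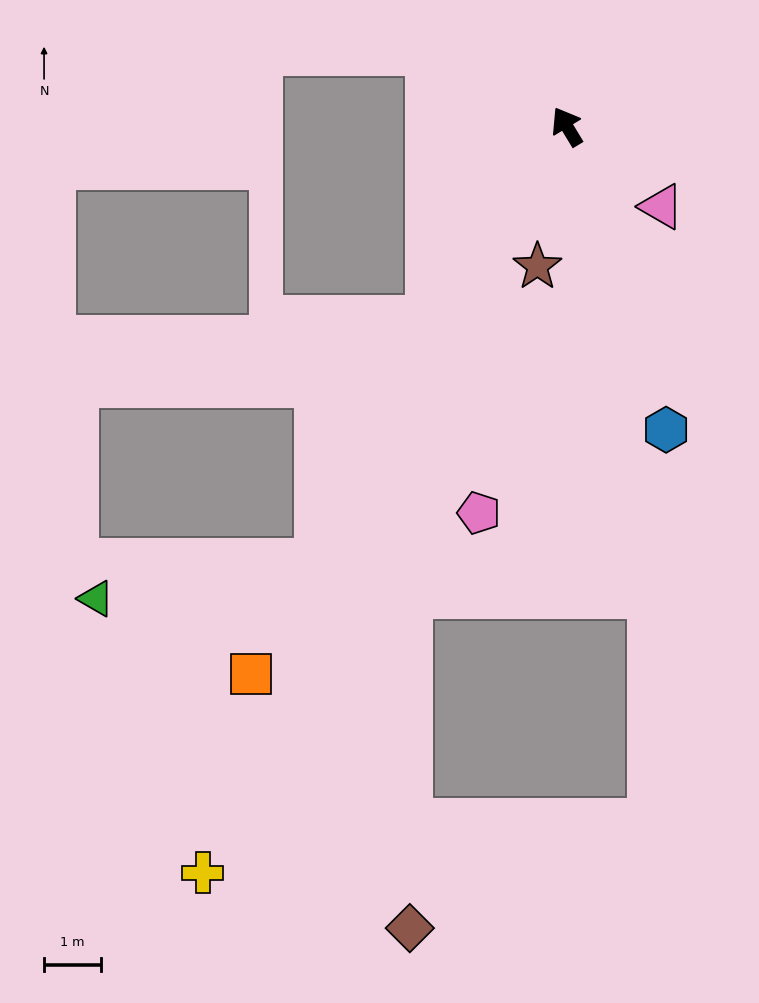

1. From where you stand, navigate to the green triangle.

blocked — turn left 119°, forward 8.9 m, then turn right 51°, forward 4.0 m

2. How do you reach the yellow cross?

turn left 123°, forward 14.7 m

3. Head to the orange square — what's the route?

turn left 119°, forward 11.2 m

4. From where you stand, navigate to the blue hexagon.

turn left 167°, forward 5.7 m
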